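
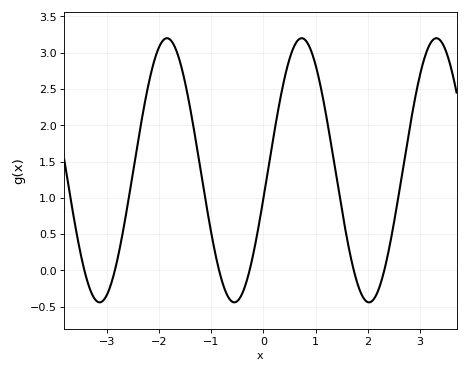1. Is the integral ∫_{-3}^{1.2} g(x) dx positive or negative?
positive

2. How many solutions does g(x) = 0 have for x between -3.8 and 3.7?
6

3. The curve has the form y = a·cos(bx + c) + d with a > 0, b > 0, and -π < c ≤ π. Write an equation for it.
y = 1.82cos(2.4x - 1.8) + 1.38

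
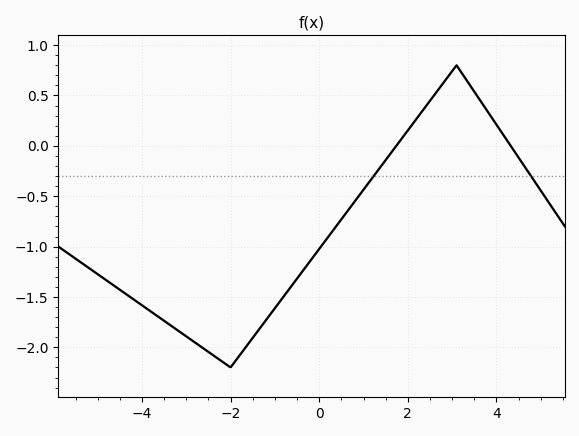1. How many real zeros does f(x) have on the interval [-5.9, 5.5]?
2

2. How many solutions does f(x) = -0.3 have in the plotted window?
2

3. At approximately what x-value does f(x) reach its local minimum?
-2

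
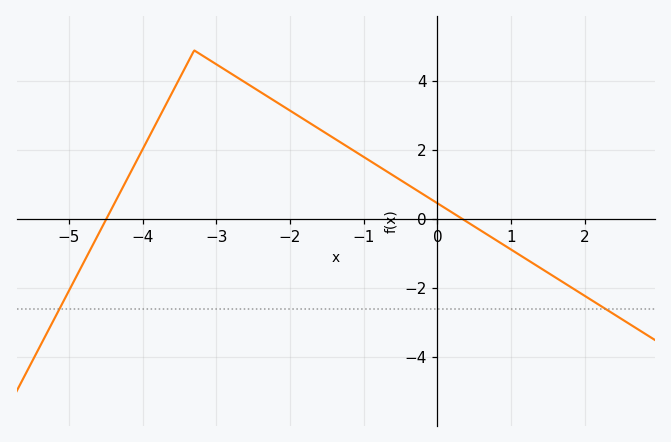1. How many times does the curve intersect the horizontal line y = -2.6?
2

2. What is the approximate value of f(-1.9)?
3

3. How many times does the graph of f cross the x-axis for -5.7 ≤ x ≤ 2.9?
2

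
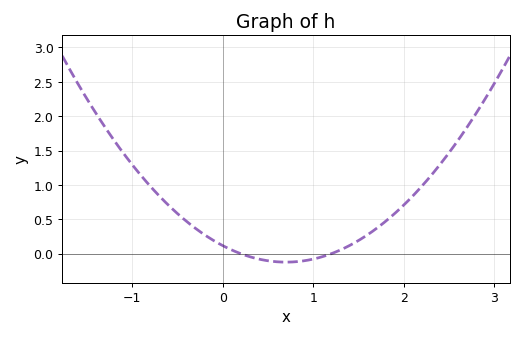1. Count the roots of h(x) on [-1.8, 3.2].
2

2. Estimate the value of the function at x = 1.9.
0.6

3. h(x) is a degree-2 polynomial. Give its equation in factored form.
y = 0.49(x - 0.2)(x - 1.2)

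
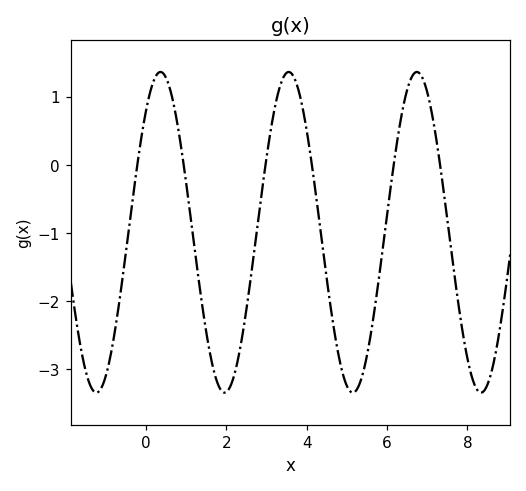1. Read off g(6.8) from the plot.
1.3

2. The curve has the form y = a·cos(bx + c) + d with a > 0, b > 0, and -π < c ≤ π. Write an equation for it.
y = 2.35cos(2x - 0.72) - 0.99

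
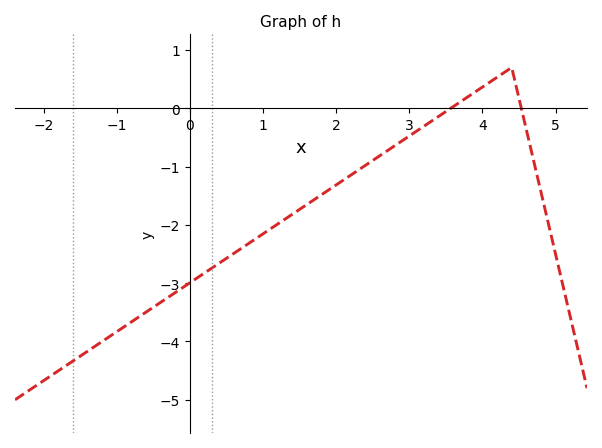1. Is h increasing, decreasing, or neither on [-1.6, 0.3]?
increasing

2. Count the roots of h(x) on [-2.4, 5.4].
2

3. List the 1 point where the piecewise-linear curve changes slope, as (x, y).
(4.4, 0.7)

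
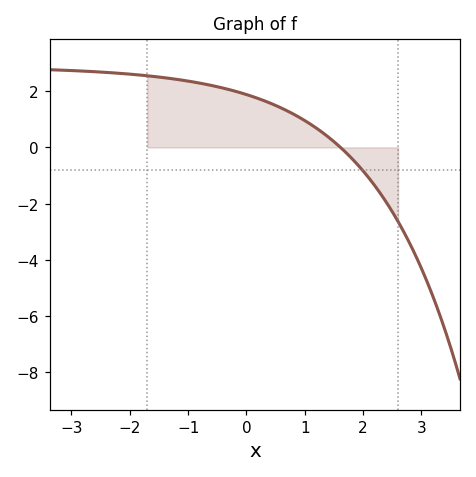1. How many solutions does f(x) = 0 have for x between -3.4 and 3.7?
1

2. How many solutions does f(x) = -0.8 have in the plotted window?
1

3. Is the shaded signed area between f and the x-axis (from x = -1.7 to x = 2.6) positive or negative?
positive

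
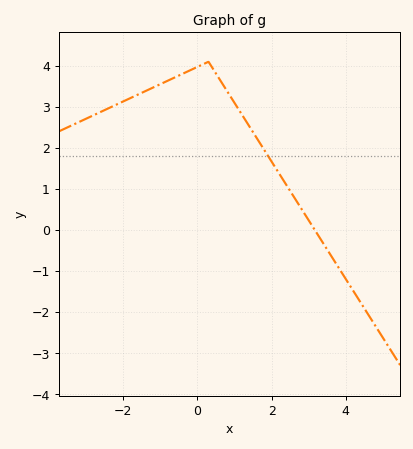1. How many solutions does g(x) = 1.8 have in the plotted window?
1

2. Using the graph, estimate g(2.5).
1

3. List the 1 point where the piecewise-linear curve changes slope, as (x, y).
(0.3, 4.1)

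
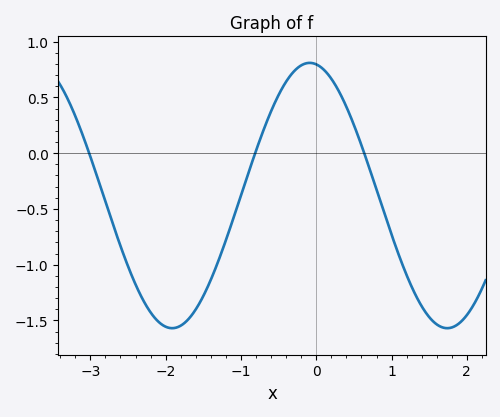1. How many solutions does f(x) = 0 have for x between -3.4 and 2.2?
3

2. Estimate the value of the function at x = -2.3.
-1.3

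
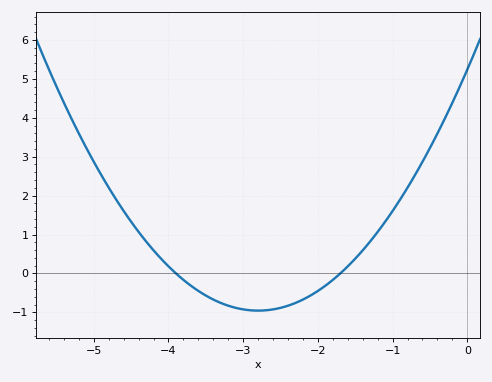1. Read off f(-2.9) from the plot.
-0.948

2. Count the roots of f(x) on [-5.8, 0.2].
2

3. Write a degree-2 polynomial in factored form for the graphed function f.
y = 0.79(x + 3.9)(x + 1.7)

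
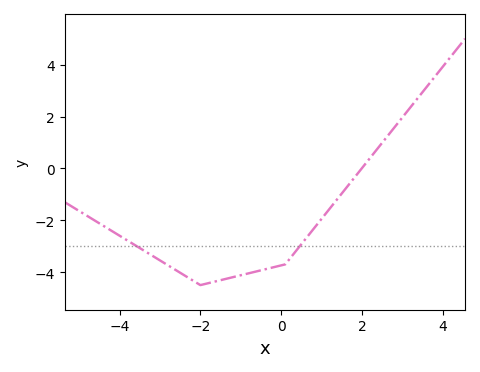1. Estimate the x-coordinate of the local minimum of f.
-2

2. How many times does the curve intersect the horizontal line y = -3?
2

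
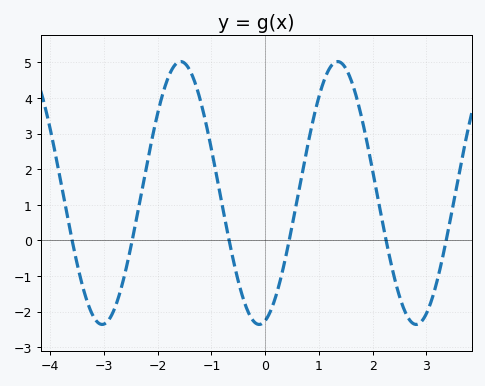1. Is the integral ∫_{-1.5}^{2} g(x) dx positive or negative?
positive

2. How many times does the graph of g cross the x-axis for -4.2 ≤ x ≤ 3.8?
6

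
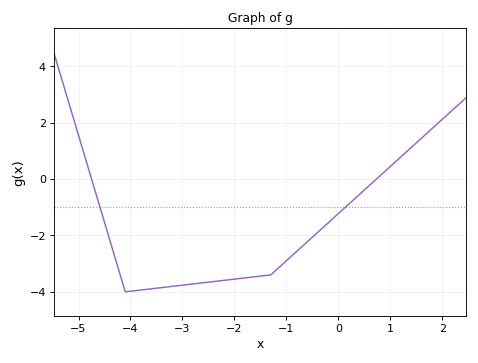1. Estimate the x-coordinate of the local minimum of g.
-4.1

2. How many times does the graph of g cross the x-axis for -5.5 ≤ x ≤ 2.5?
2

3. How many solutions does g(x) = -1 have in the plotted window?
2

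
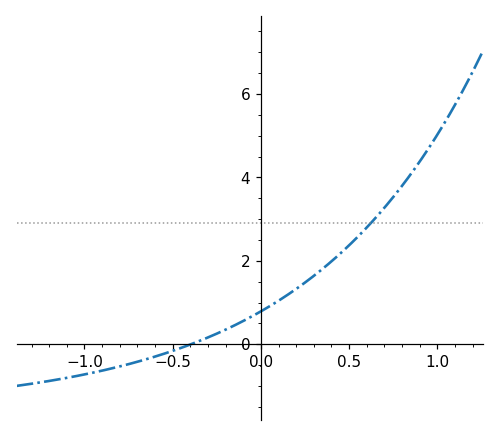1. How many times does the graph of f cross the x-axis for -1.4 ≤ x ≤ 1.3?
1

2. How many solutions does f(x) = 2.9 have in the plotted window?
1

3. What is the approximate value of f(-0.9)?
-0.63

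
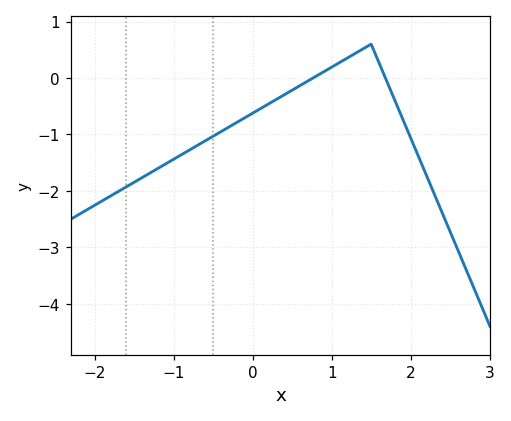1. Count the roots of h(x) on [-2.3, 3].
2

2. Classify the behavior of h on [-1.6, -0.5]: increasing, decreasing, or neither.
increasing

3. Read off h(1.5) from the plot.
0.6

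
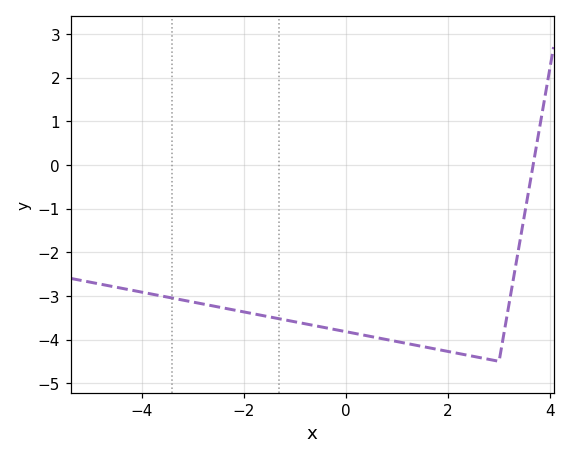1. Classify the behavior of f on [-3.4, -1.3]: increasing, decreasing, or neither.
decreasing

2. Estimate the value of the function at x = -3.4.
-3.05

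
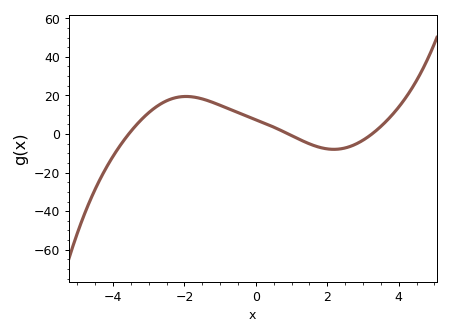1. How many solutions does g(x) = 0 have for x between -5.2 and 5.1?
3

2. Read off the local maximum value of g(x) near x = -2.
20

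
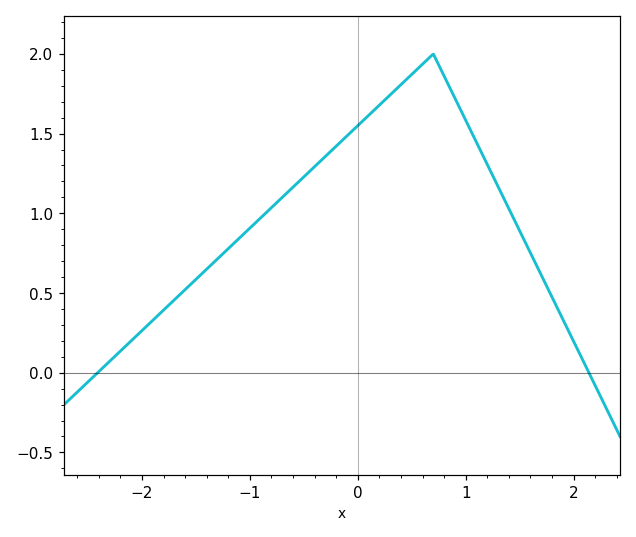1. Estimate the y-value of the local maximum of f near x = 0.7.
2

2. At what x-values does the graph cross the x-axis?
-2.4, 2.1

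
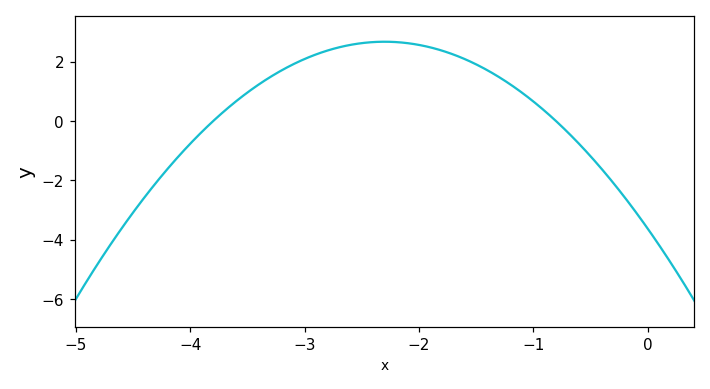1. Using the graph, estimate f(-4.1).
-1.2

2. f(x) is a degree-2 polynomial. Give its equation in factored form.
y = -1.19(x + 3.8)(x + 0.8)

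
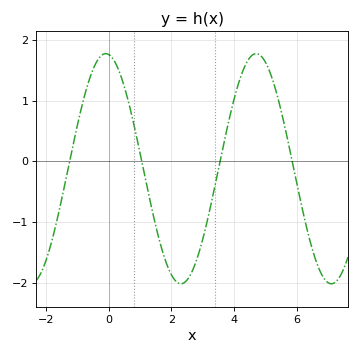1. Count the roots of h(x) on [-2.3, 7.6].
4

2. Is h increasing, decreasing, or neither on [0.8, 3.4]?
neither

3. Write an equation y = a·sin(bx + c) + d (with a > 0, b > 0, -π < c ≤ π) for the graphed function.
y = 1.9sin(1.31x + 1.69) - 0.12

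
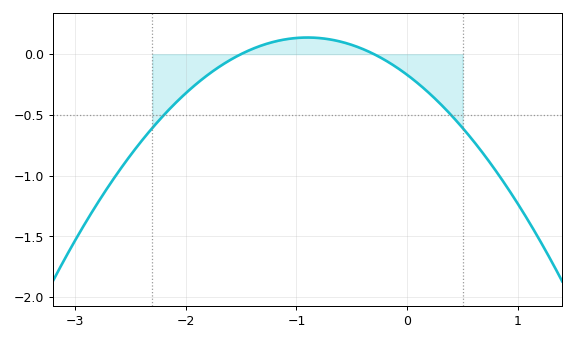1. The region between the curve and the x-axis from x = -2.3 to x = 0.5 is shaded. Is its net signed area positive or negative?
negative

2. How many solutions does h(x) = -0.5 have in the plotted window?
2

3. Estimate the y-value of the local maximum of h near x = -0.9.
0.137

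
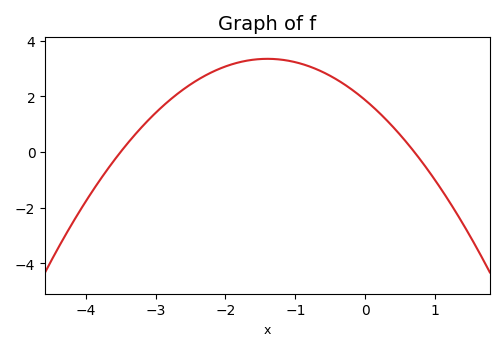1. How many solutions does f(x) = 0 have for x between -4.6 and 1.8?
2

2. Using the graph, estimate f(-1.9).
3.16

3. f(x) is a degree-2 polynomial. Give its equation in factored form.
y = -0.76(x + 3.5)(x - 0.7)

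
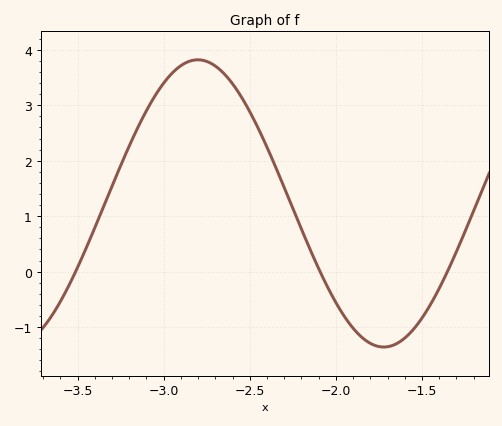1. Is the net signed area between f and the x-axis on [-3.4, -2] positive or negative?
positive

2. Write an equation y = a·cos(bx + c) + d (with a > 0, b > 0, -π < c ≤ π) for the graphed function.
y = 2.59cos(2.9x + 1.9) + 1.23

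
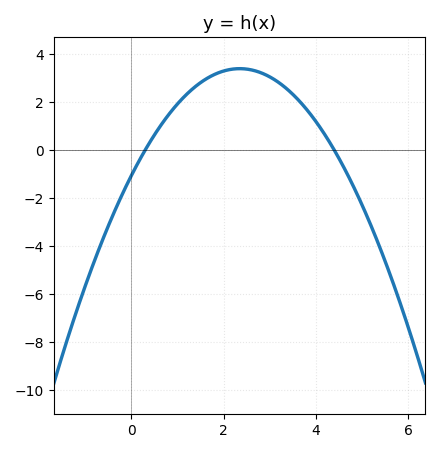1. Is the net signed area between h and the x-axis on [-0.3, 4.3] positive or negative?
positive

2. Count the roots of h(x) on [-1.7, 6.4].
2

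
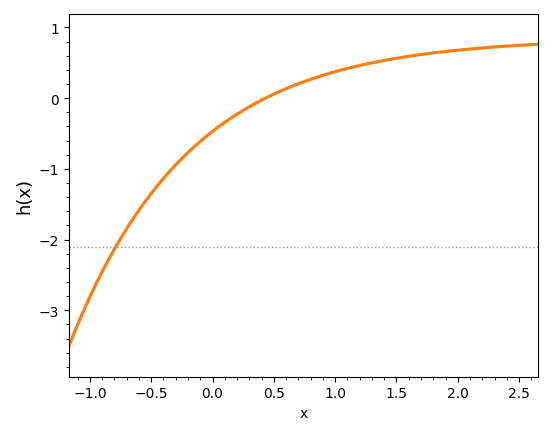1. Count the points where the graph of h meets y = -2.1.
1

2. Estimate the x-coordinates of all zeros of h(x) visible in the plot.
0.4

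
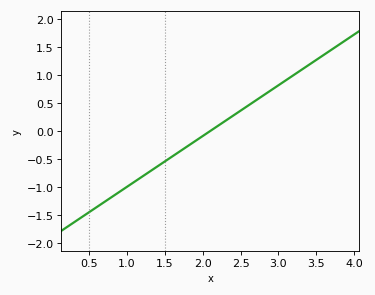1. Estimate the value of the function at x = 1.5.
-0.546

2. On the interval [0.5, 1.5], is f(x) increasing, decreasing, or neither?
increasing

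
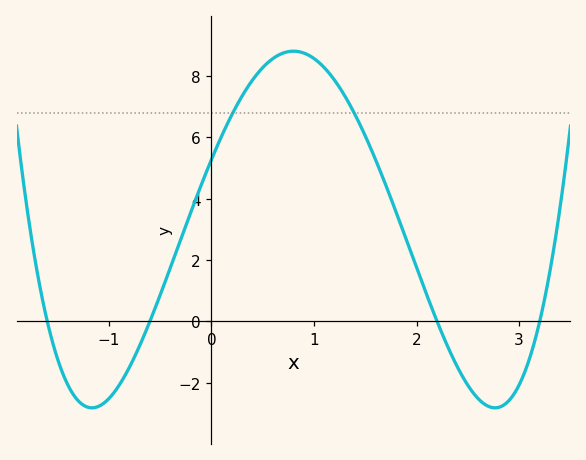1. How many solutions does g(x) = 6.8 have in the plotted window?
2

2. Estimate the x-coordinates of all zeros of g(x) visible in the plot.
-1.6, -0.6, 2.2, 3.2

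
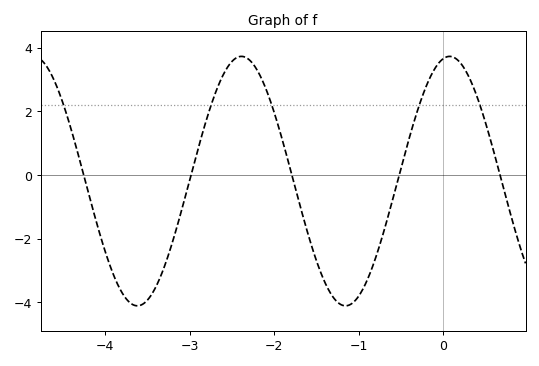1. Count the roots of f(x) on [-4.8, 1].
5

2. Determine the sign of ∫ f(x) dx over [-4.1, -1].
negative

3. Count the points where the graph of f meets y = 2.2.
5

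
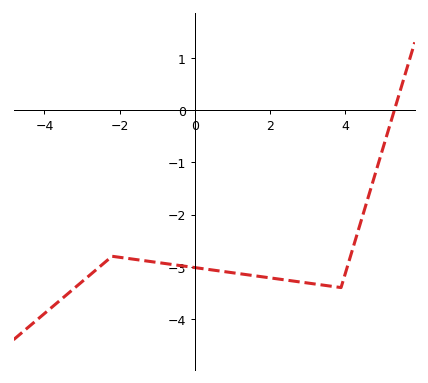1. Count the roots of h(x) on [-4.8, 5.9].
1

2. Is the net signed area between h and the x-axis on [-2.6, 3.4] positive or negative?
negative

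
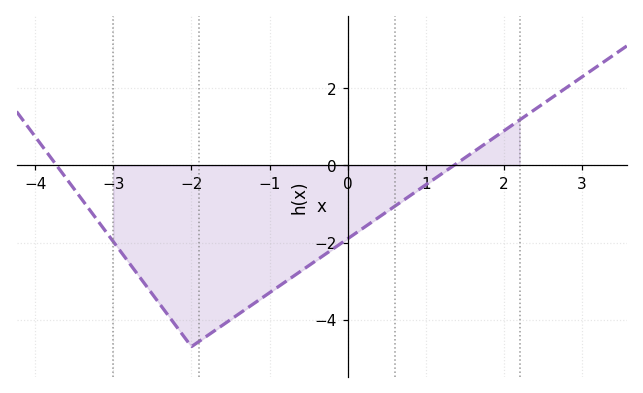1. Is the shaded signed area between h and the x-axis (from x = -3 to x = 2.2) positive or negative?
negative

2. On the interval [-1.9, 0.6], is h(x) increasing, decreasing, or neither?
increasing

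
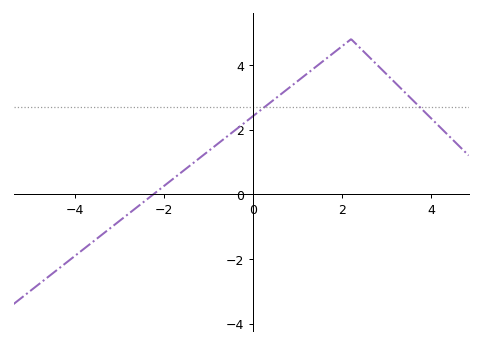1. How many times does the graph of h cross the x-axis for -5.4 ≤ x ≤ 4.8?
1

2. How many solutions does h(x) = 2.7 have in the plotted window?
2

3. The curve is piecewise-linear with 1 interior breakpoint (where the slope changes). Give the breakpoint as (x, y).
(2.2, 4.8)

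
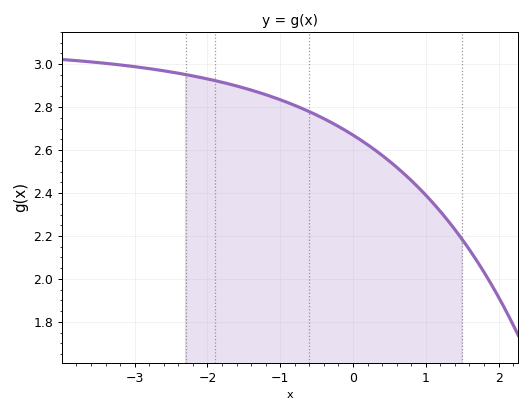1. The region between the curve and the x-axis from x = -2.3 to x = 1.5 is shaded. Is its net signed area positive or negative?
positive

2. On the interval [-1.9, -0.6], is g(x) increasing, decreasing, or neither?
decreasing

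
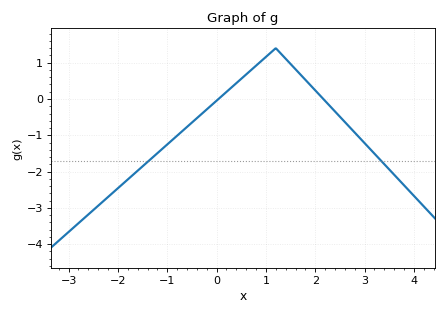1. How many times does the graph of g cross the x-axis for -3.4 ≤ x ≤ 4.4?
2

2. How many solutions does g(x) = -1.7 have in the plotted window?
2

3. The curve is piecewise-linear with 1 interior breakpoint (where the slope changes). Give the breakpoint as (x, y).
(1.2, 1.4)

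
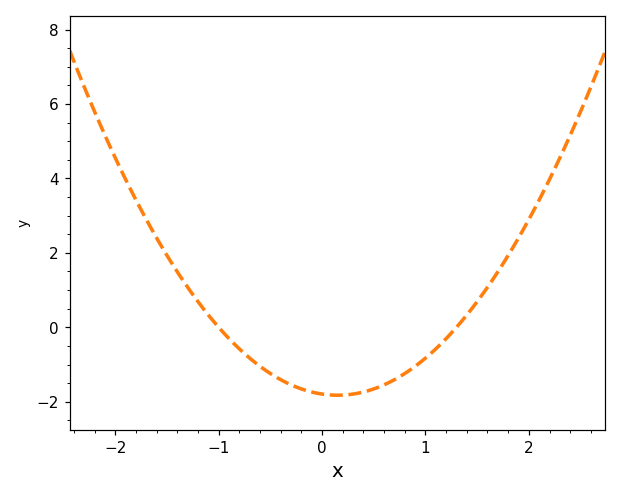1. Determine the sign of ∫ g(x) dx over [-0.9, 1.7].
negative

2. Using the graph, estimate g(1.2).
-0.4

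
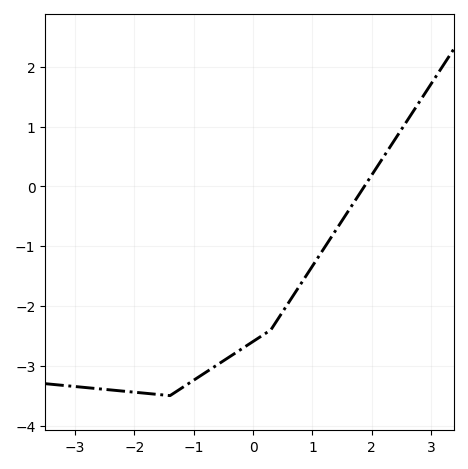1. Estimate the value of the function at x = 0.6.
-1.9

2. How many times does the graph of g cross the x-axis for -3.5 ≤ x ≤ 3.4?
1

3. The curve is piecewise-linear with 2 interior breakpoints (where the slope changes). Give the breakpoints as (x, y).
(-1.4, -3.5); (0.3, -2.4)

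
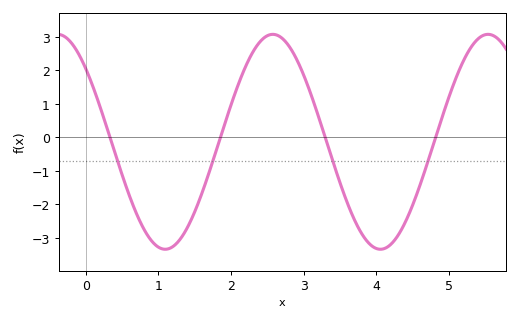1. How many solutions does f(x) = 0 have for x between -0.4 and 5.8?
4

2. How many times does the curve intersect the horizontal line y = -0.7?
4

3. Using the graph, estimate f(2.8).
2.7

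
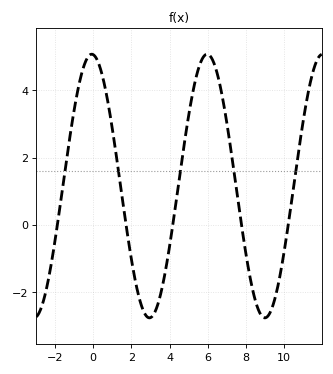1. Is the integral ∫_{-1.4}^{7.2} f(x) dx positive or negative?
positive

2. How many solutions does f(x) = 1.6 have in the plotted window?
5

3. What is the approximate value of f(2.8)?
-2.8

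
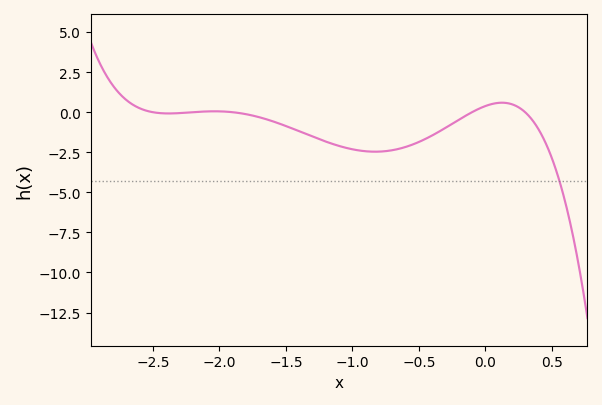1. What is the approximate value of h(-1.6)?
-0.563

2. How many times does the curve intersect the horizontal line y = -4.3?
1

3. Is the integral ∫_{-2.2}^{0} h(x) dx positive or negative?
negative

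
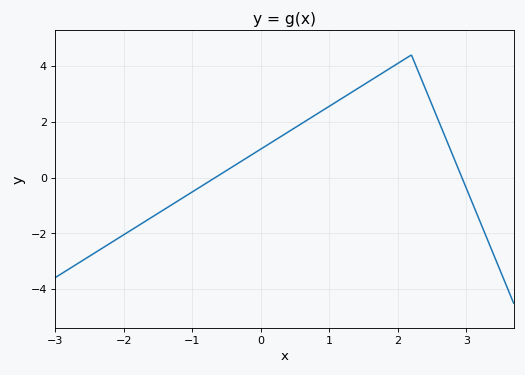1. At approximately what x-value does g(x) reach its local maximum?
2.2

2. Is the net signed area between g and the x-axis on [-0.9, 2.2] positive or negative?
positive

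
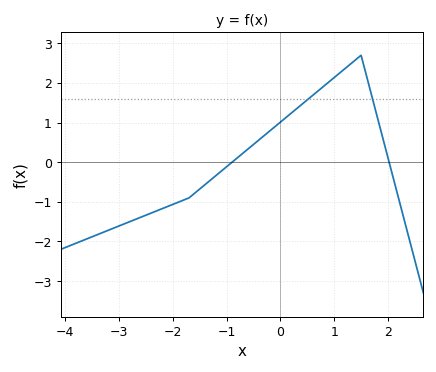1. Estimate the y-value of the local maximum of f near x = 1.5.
2.7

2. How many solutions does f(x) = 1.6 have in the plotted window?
2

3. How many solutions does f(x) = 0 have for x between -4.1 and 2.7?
2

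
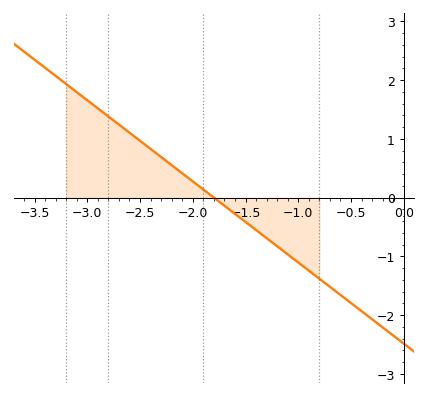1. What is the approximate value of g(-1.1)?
-1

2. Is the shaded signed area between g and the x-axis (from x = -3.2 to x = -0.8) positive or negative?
positive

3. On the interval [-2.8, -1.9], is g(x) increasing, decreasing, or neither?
decreasing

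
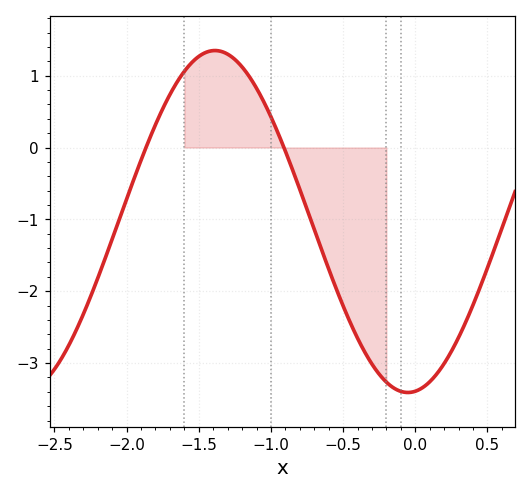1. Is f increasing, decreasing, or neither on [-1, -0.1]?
decreasing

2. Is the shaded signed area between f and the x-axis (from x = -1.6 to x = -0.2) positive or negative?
negative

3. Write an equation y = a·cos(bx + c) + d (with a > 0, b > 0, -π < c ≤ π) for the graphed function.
y = 2.38cos(2.4x - 3) - 1.03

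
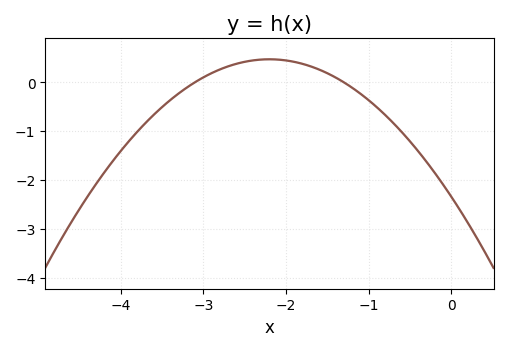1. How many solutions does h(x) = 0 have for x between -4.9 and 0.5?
2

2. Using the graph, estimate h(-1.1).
-0.232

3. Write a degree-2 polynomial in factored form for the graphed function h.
y = -0.58(x + 3.1)(x + 1.3)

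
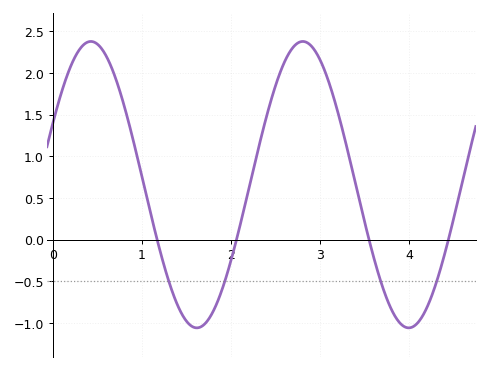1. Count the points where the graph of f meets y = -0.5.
4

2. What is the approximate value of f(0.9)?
1.21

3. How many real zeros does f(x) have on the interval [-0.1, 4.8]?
4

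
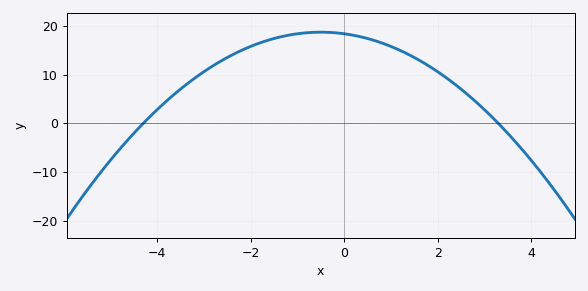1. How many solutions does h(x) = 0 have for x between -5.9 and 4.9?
2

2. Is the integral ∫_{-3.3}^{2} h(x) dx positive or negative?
positive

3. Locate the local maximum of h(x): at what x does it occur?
-0.4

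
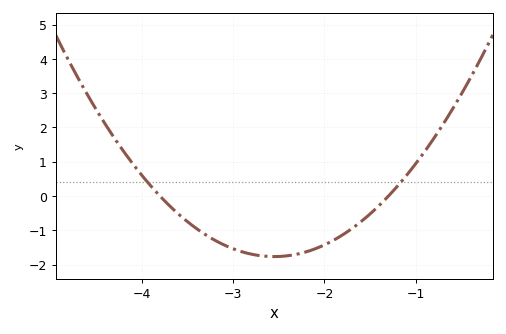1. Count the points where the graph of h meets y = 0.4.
2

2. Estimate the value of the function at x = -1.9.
-1.3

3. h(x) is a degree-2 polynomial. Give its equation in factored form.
y = 1.13(x + 3.8)(x + 1.3)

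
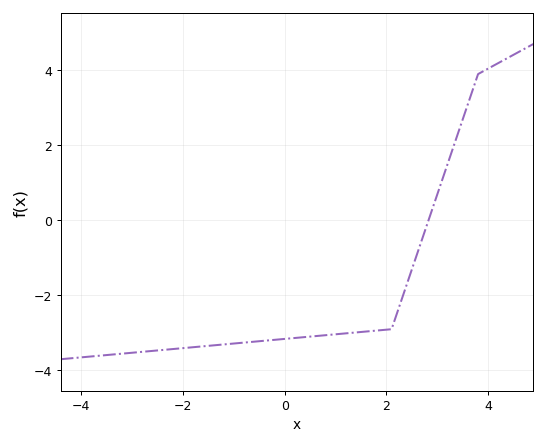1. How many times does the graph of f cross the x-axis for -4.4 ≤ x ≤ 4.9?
1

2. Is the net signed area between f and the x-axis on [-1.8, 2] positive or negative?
negative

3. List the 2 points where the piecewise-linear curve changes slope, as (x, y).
(2.1, -2.9); (3.8, 3.9)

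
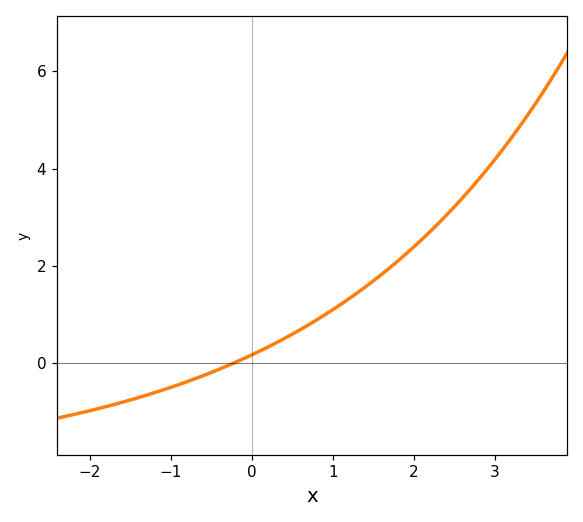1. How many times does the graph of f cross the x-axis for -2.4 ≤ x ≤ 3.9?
1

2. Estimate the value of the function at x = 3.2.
4.62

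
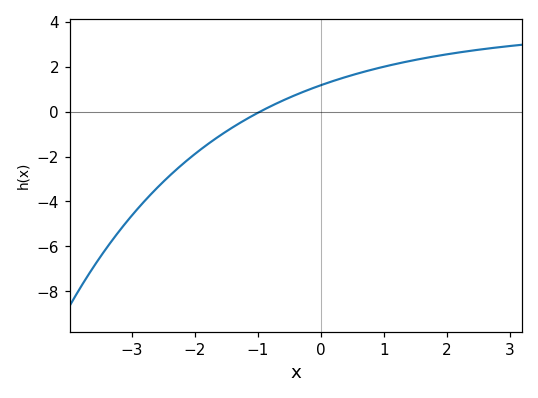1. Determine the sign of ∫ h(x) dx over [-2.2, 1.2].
positive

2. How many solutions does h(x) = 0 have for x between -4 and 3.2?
1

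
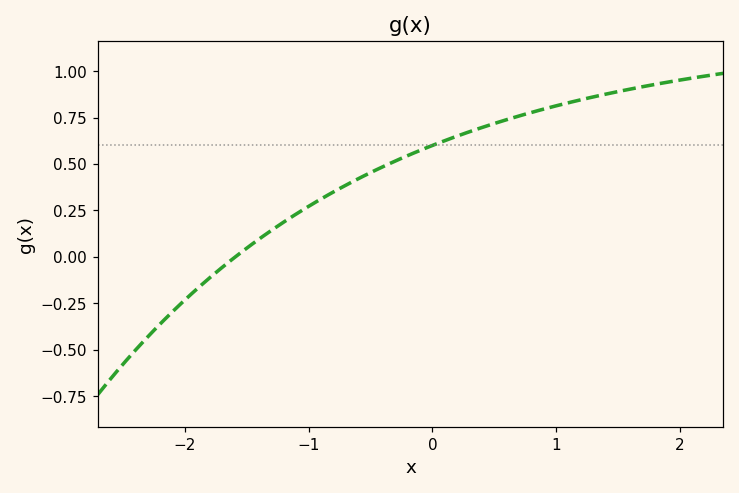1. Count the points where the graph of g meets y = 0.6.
1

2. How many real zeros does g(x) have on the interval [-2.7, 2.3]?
1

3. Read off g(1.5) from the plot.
0.88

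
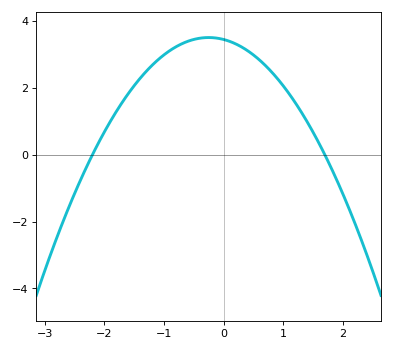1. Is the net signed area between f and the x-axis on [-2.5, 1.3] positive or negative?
positive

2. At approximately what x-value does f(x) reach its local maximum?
-0.2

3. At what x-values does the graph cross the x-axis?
-2.2, 1.7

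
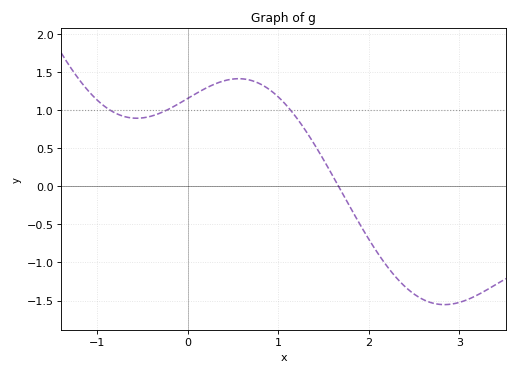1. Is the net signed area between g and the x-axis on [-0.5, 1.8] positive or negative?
positive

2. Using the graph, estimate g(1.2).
0.901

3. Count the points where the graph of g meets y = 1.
3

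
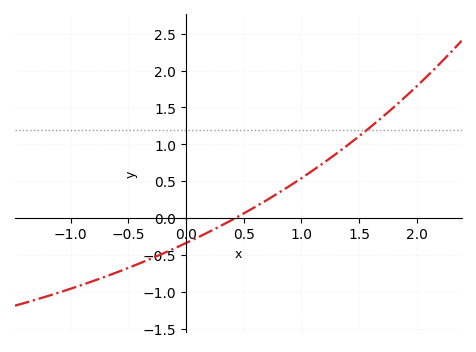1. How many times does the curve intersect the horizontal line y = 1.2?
1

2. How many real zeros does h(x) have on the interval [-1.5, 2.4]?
1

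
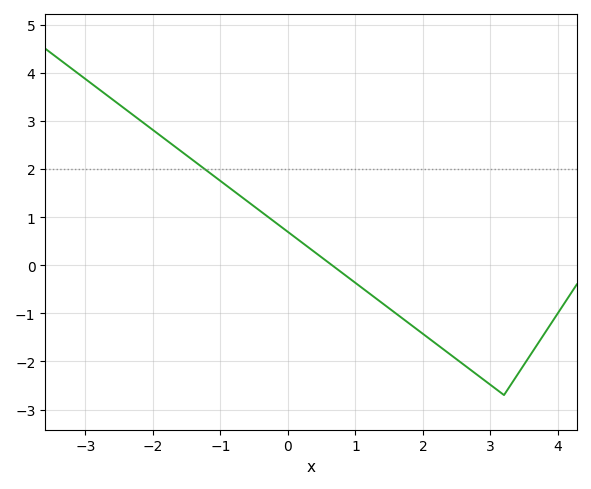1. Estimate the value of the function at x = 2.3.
-1.7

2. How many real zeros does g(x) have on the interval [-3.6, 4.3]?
1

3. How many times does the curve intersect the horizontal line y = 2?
1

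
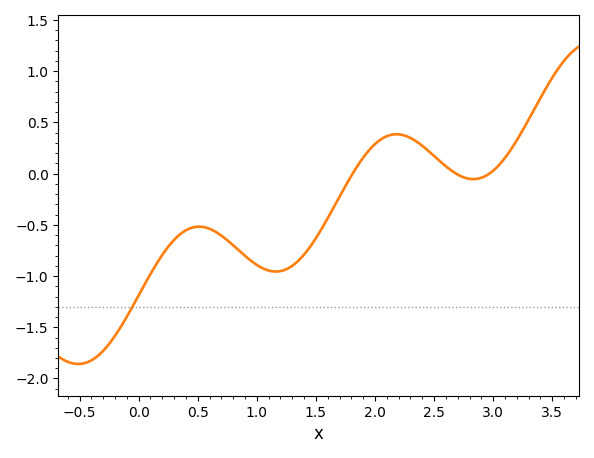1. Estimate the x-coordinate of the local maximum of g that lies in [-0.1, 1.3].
0.51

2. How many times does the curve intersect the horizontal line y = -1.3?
1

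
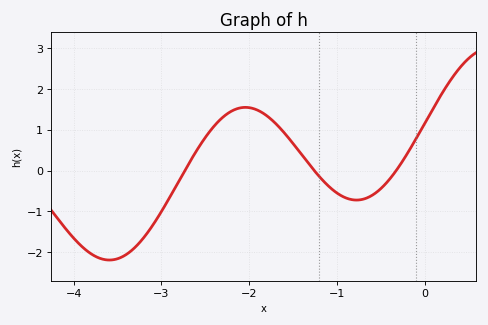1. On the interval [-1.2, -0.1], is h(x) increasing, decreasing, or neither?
neither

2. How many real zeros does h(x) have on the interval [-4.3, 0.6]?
3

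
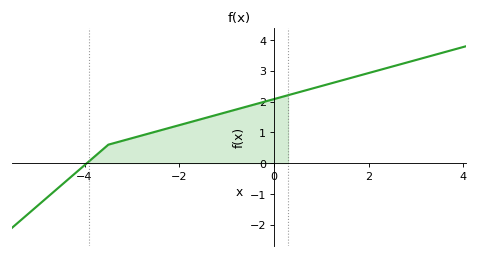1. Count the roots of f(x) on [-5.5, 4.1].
1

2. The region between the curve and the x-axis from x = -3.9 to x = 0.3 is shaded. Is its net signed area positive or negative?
positive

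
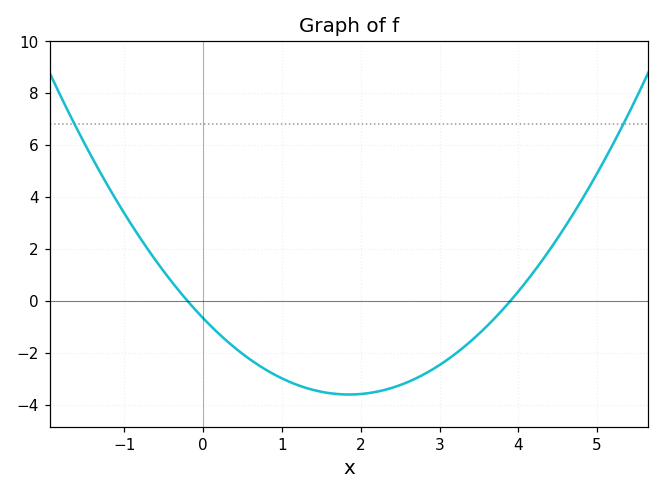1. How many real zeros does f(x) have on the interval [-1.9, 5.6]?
2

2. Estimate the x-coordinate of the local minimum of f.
1.85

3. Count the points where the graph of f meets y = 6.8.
2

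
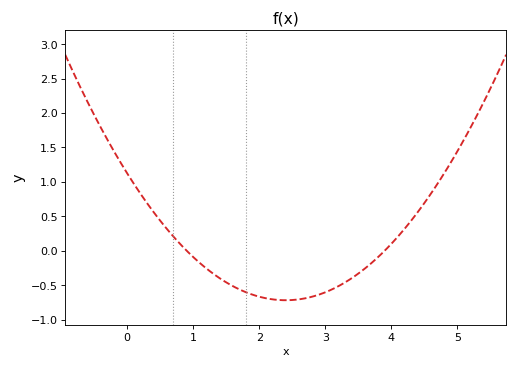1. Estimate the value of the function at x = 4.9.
1.28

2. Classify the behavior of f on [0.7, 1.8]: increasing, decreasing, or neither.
decreasing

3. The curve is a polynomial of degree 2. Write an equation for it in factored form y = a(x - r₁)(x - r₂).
y = 0.32(x - 0.9)(x - 3.9)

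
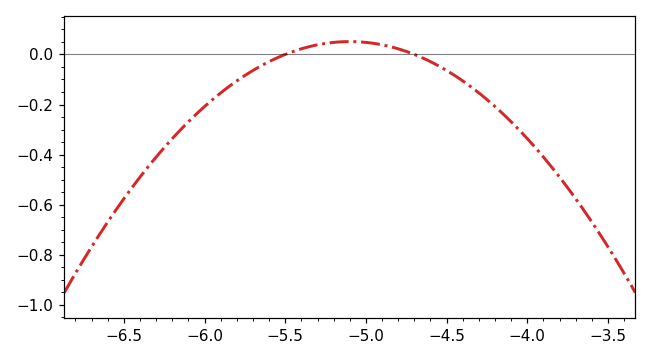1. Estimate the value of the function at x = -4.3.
-0.16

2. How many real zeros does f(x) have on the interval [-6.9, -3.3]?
2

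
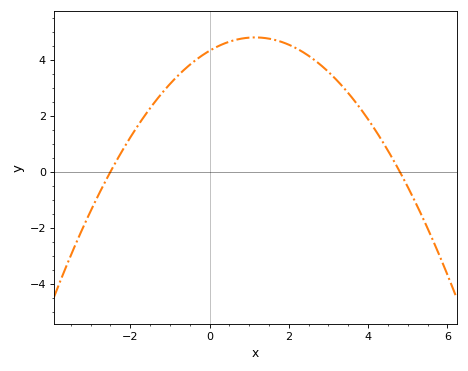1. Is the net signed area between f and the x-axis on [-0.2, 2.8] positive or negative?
positive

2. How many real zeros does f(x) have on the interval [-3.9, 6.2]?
2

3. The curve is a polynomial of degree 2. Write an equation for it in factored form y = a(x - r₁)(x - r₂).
y = -0.36(x + 2.5)(x - 4.8)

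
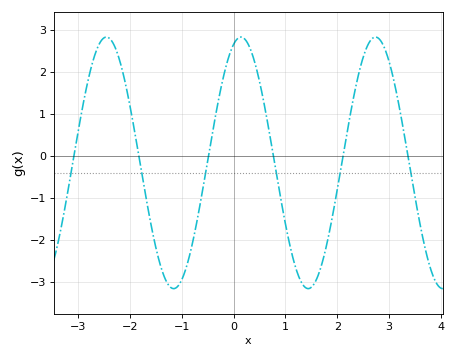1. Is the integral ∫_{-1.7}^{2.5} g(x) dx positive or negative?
negative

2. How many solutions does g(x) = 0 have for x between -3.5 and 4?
6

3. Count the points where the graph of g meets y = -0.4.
6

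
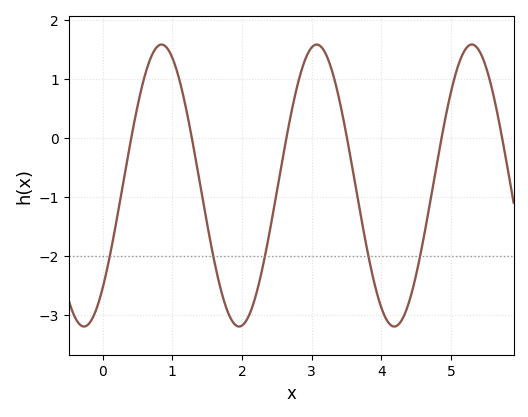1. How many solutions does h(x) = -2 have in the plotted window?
5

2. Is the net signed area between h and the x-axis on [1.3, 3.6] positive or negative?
negative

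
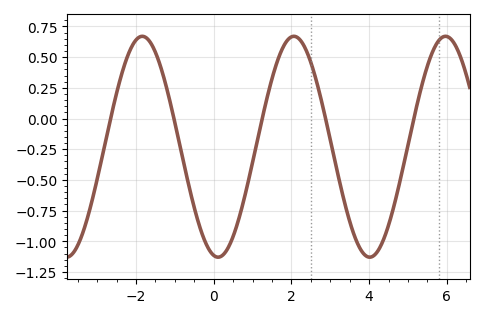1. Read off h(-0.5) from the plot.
-0.728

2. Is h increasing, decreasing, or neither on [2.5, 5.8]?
neither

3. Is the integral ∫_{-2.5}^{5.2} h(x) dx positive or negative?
negative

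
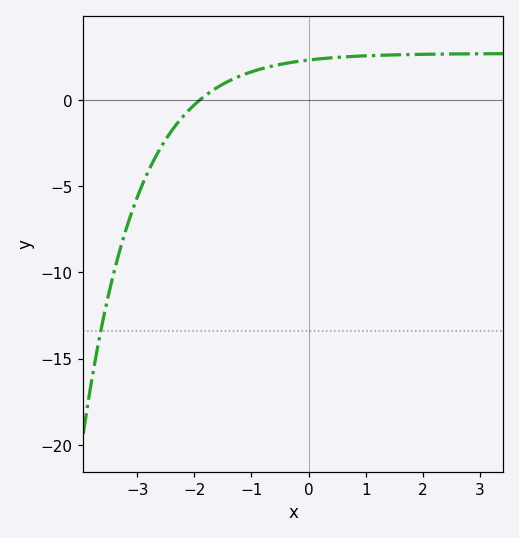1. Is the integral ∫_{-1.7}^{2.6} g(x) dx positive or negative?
positive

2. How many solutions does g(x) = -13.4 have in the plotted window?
1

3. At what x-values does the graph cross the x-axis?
-1.9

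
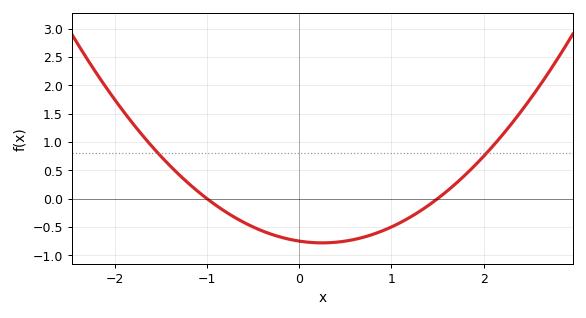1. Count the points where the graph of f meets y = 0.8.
2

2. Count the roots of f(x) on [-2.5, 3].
2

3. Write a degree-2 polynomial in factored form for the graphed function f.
y = 0.5(x + 1)(x - 1.5)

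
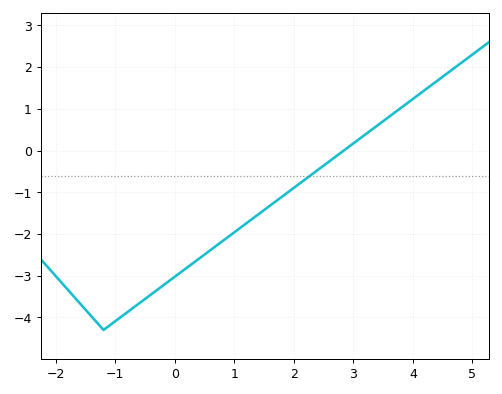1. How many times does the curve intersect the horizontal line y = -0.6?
1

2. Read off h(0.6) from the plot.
-2.38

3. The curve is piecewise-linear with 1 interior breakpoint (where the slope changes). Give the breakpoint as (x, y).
(-1.2, -4.3)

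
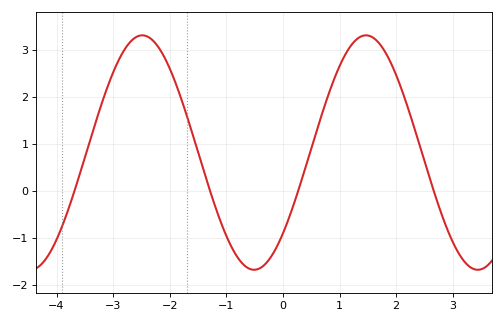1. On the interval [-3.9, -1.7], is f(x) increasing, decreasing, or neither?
neither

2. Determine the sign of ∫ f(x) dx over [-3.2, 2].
positive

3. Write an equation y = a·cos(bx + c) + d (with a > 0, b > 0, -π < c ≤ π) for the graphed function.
y = 2.5cos(1.59x - 2.33) + 0.82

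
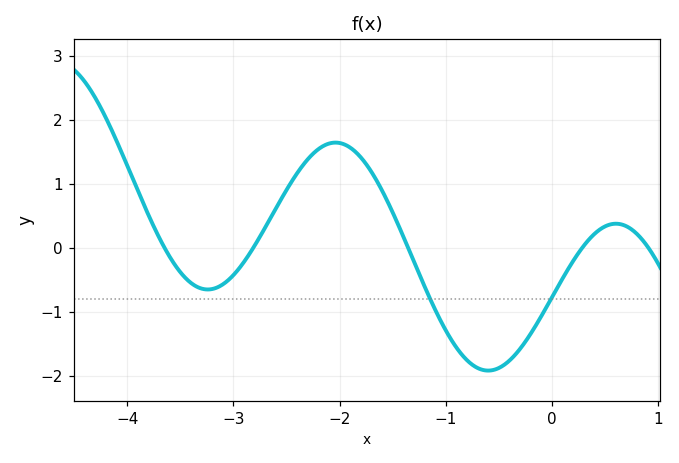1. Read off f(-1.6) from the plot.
0.896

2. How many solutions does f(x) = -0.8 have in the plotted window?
2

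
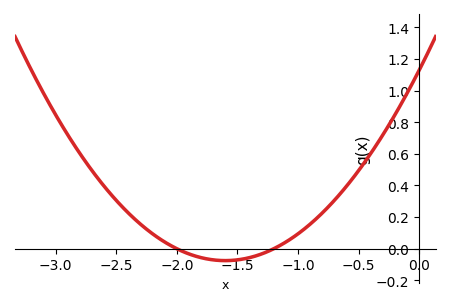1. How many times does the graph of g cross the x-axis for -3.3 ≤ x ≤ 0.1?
2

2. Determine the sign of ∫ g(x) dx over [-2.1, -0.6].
positive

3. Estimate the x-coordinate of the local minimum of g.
-1.6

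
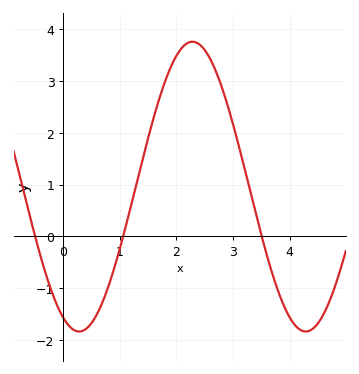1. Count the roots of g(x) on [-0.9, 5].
3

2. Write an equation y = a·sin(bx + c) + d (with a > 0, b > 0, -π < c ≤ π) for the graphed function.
y = 2.8sin(1.6x - 2) + 0.96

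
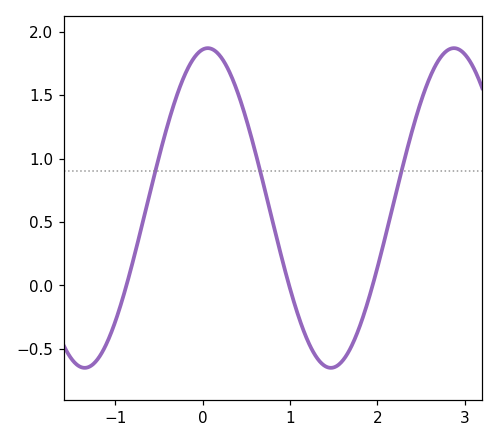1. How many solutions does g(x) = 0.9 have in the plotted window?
3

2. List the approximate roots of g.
-0.873, 0.989, 1.94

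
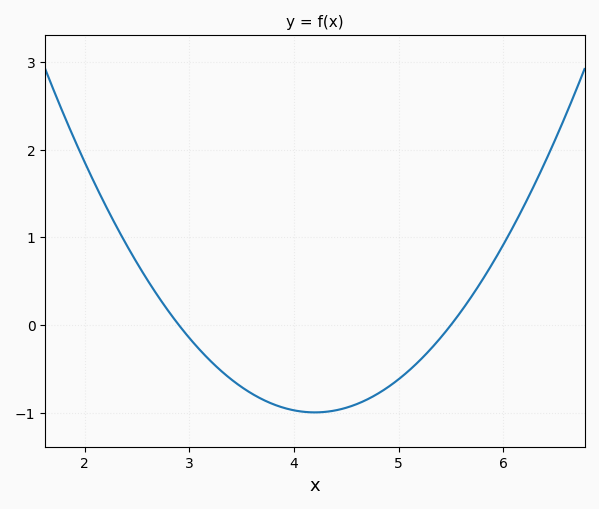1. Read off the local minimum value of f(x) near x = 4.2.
-1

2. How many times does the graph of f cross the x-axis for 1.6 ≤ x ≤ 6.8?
2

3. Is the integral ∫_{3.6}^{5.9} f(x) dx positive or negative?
negative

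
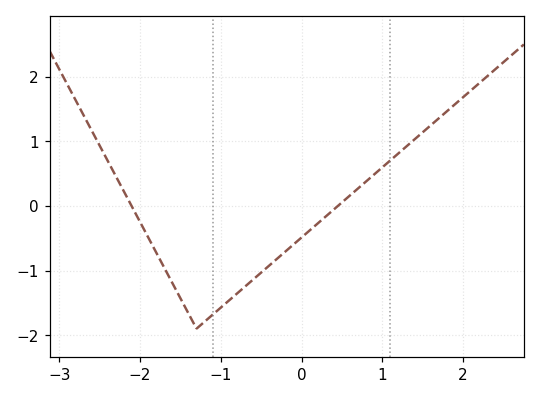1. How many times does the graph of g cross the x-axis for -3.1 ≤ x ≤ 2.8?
2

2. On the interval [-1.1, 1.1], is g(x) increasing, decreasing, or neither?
increasing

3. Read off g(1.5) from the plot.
1.14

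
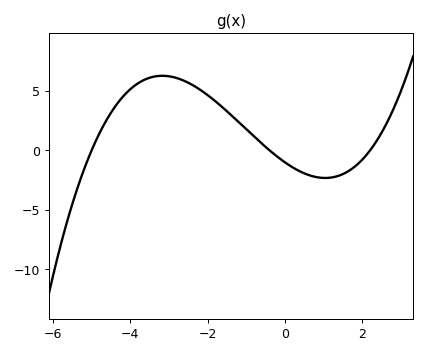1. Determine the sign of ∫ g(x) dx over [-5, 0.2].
positive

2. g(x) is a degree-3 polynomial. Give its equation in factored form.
y = 0.23(x + 5)(x + 0.4)(x - 2.2)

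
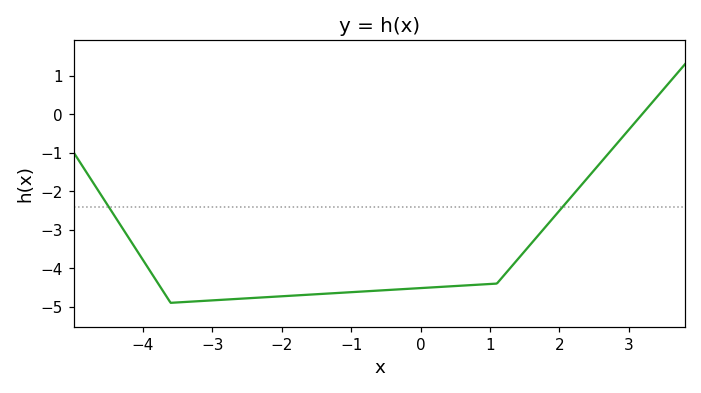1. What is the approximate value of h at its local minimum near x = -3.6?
-4.9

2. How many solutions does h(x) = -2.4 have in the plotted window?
2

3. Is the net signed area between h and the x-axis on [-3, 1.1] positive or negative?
negative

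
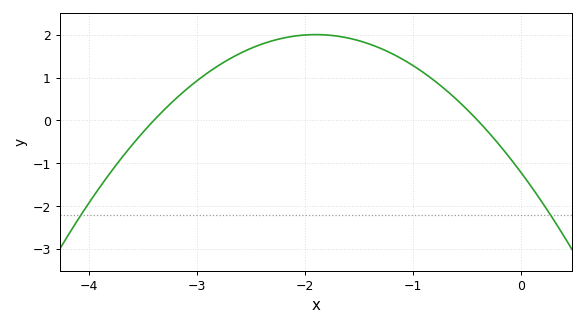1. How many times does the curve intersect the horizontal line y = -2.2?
2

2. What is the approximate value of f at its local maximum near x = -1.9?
2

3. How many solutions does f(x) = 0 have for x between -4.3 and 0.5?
2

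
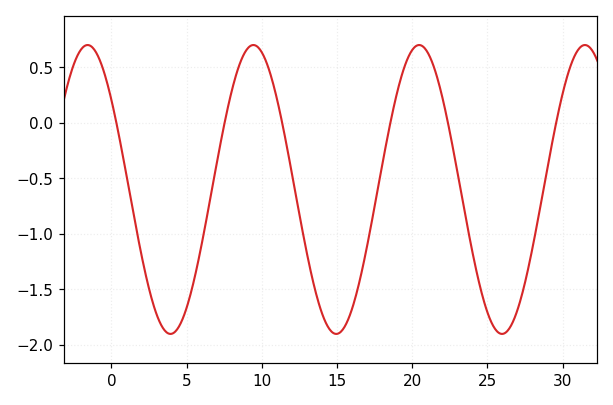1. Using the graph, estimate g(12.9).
-1.11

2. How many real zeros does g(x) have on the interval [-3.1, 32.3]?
6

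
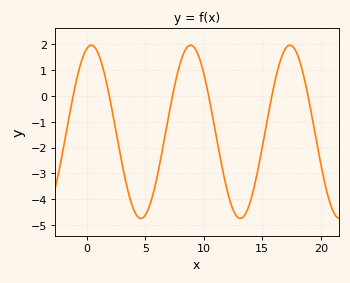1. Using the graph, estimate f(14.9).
-2.2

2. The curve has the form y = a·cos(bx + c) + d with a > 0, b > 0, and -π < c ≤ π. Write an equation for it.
y = 3.35cos(0.74x - 0.28) - 1.39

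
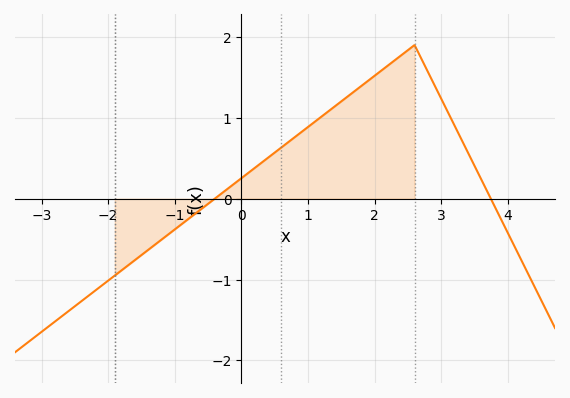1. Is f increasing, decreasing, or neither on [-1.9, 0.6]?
increasing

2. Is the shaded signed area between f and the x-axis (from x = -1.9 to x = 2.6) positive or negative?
positive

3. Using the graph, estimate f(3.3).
0.7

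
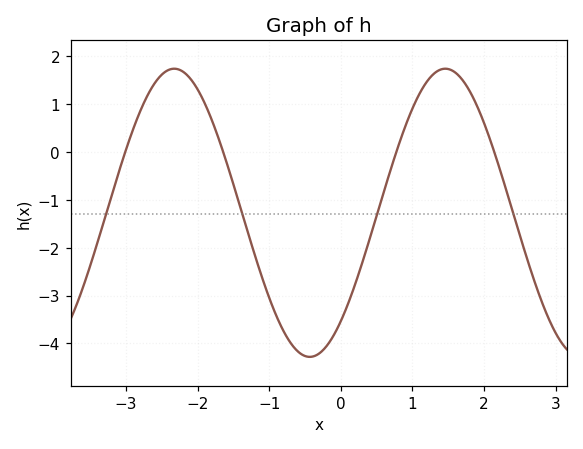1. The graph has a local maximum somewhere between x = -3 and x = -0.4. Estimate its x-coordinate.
-2.33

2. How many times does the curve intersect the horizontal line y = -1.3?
4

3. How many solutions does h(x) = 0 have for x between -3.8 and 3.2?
4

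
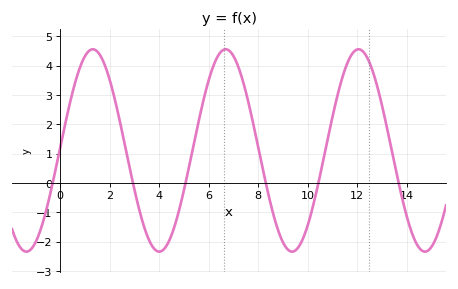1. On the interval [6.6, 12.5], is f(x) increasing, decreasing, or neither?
neither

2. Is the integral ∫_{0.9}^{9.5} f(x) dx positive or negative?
positive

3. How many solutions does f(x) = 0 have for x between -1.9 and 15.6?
6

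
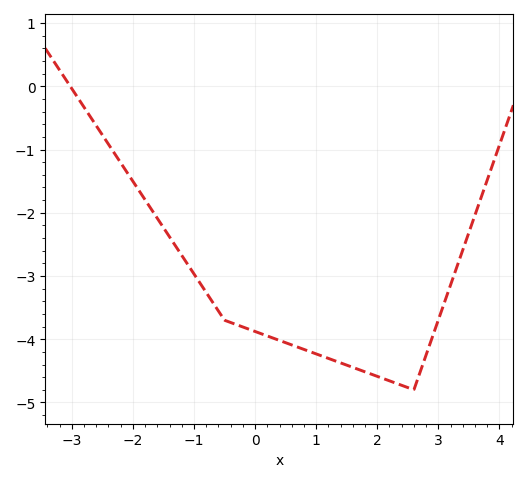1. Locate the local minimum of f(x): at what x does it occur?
2.6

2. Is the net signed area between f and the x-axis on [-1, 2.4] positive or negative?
negative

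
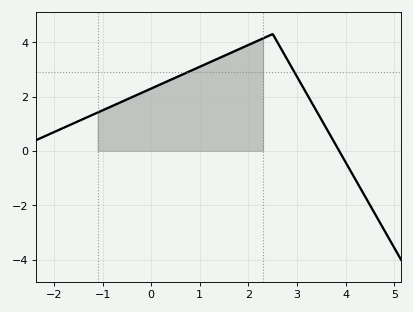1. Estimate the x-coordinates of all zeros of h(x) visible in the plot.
3.9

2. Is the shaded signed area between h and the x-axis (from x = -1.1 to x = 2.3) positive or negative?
positive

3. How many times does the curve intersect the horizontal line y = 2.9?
2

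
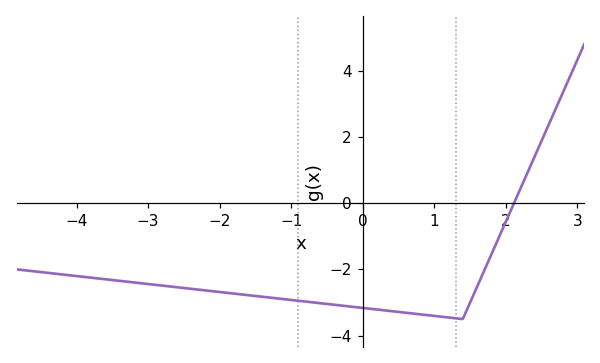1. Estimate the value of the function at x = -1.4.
-2.8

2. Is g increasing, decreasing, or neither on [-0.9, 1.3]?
decreasing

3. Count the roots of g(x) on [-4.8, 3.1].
1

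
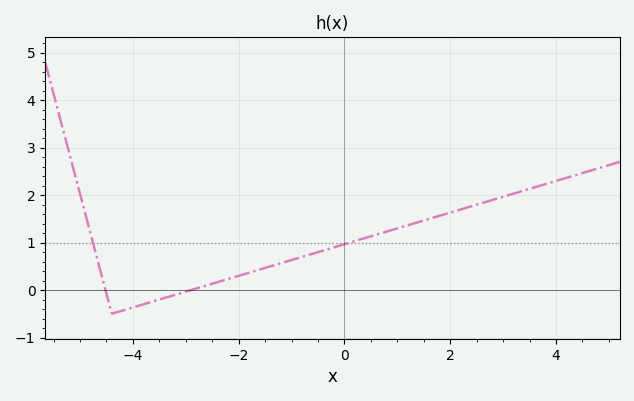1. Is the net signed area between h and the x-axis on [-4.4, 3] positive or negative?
positive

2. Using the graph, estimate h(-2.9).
0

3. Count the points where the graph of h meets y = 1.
2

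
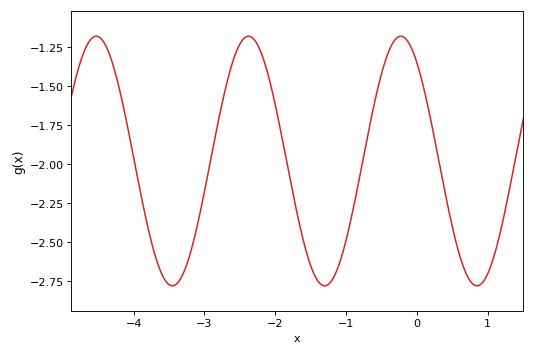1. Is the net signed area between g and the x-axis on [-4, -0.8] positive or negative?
negative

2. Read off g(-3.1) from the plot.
-2.38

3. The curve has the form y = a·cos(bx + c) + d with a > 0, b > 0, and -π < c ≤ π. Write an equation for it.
y = 0.8cos(2.9x + 0.66) - 1.98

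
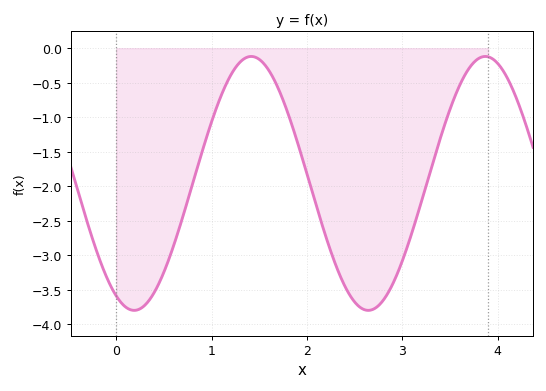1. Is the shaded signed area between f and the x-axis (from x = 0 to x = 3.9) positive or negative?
negative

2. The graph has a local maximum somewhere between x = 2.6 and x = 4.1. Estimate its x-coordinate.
3.9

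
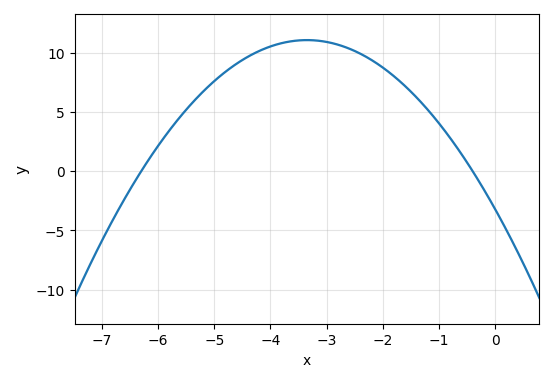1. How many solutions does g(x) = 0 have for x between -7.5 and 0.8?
2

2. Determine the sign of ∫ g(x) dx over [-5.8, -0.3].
positive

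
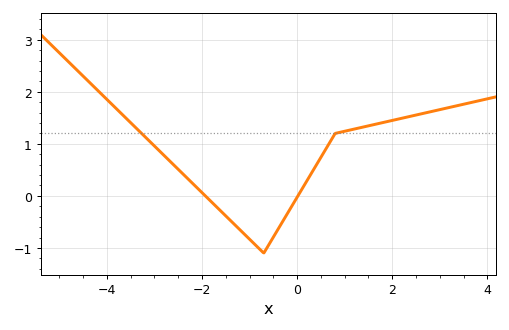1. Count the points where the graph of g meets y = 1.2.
2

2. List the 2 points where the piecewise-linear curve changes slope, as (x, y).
(-0.7, -1.1); (0.8, 1.2)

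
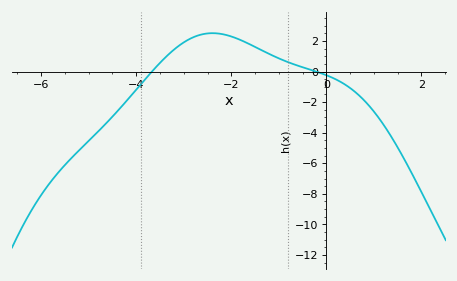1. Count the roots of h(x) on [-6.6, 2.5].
2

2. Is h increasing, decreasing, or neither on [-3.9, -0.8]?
neither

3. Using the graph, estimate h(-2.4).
2.6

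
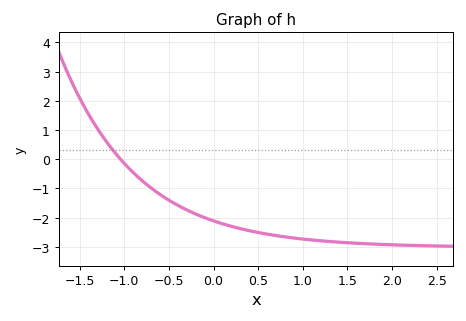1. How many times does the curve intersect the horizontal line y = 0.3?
1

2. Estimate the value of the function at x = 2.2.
-2.9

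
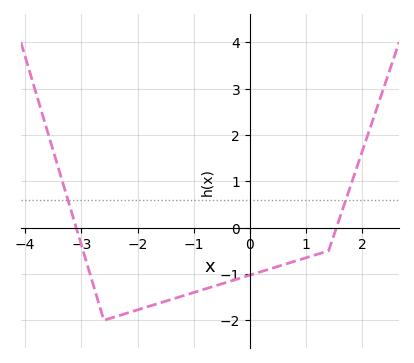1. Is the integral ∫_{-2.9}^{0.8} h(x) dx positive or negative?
negative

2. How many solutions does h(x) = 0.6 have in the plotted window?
2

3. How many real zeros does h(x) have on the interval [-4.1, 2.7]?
2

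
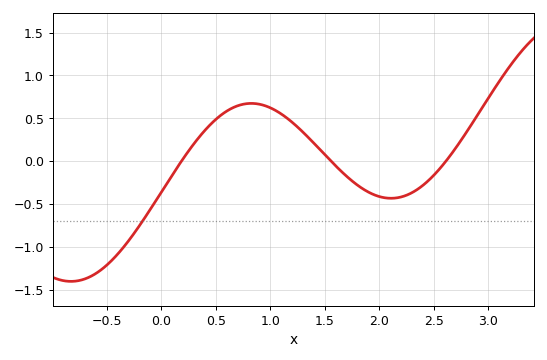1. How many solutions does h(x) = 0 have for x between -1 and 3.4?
3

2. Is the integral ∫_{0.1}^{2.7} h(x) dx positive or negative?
positive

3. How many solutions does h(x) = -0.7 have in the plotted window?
1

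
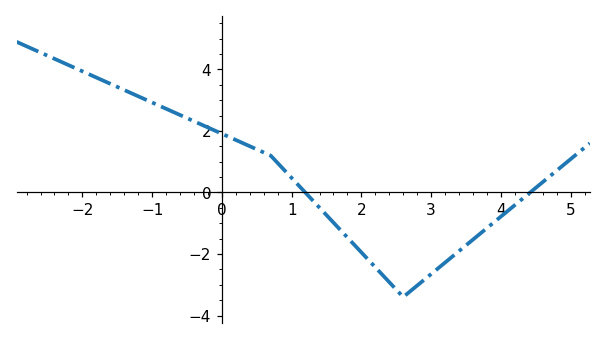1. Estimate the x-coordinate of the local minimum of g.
2.6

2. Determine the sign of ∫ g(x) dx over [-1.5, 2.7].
positive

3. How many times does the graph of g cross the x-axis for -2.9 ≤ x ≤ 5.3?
2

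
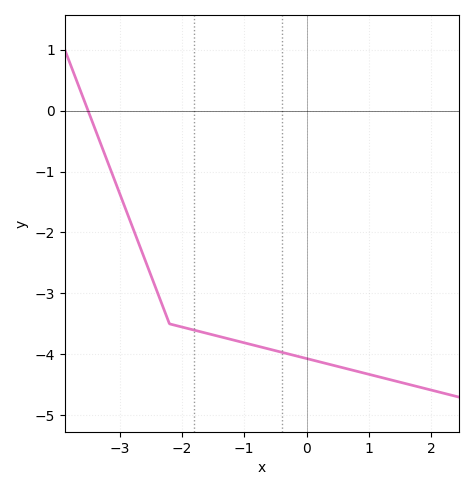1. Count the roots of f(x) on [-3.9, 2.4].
1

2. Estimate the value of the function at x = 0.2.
-4.12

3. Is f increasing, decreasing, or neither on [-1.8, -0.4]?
decreasing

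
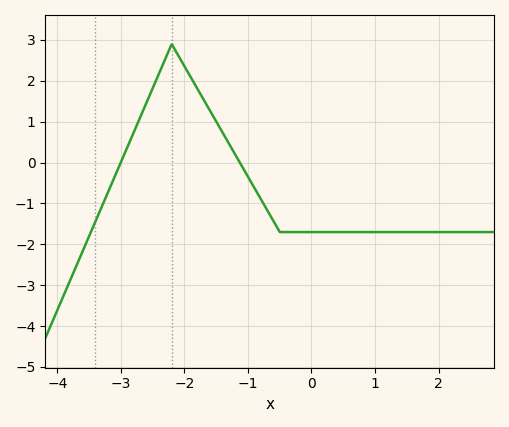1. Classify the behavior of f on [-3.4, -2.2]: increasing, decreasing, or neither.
increasing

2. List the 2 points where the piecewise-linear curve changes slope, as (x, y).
(-2.2, 2.9); (-0.5, -1.7)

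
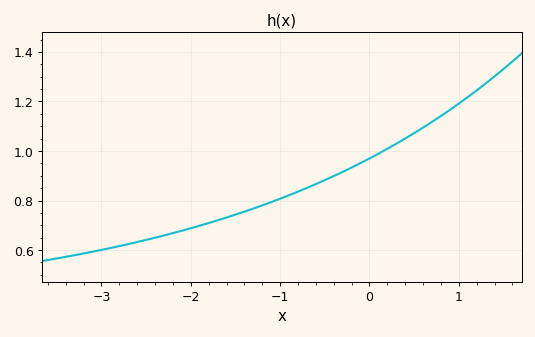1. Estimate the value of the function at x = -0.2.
0.94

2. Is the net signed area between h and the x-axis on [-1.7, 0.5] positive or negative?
positive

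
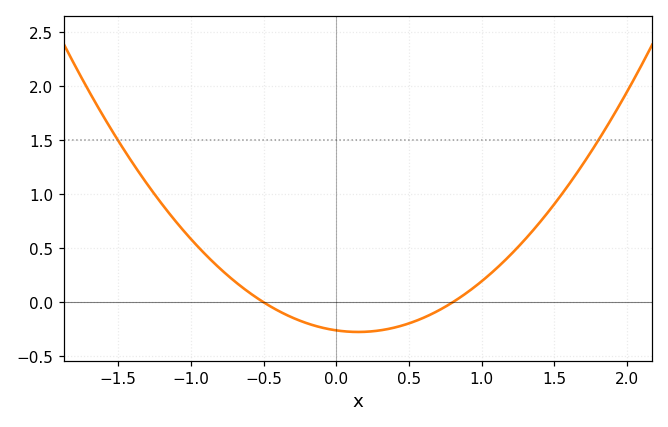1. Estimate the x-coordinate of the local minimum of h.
0.15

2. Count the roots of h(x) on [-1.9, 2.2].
2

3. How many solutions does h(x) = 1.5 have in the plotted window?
2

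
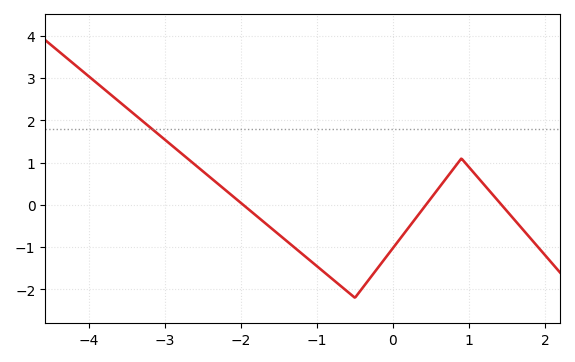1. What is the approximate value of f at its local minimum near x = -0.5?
-2.2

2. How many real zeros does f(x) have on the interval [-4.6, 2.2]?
3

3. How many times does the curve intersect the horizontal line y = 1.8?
1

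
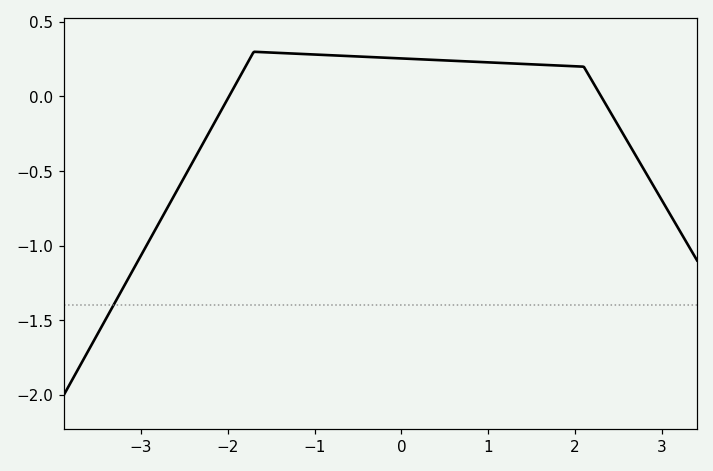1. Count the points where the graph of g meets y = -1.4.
1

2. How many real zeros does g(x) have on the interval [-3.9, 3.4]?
2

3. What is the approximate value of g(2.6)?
-0.299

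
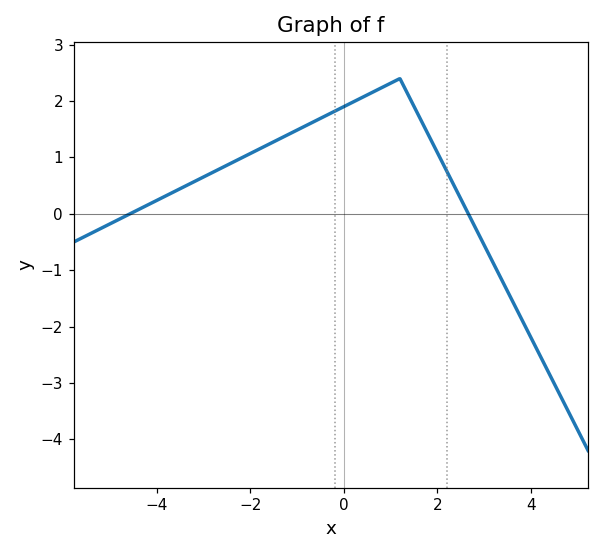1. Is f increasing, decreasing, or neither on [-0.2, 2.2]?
neither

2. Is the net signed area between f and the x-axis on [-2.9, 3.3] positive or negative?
positive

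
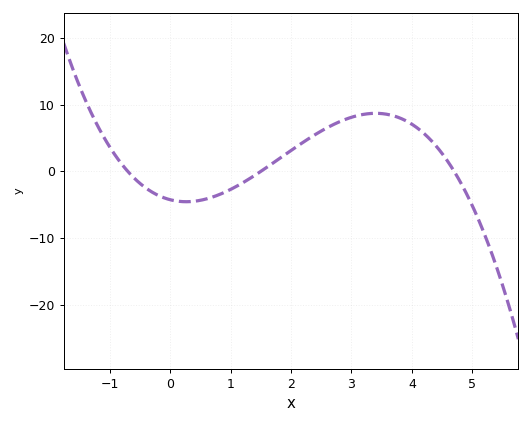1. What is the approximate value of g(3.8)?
8.01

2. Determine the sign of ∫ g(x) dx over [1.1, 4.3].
positive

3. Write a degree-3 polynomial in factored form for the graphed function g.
y = -0.86(x + 0.7)(x - 1.5)(x - 4.7)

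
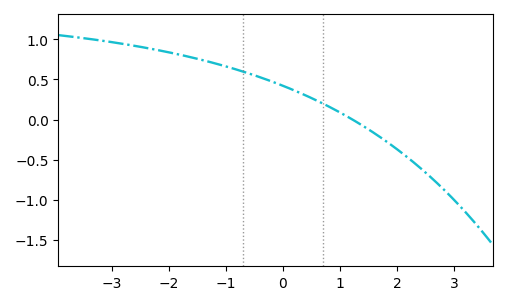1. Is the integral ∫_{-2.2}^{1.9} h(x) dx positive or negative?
positive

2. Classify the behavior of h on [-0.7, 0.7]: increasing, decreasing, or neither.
decreasing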